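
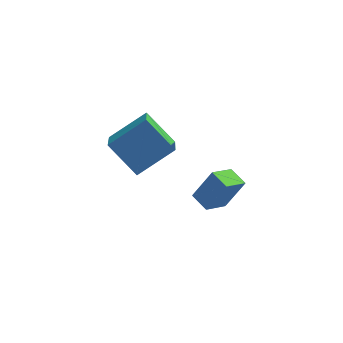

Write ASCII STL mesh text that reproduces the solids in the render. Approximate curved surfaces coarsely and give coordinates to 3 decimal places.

solid 
facet normal -0.486 -0.146 -0.861
outer loop
vertex 0.032 -1.579 -2.324
vertex 0.809 -0.598 -2.929
vertex 0.73 -2.3 -2.596
endloop
endfacet
facet normal -0.559 -0.706 0.435
outer loop
vertex 1.591 -2.042 -1.071
vertex 0.032 -1.579 -2.324
vertex 0.73 -2.3 -2.596
endloop
endfacet
facet normal -0.487 -0.146 -0.861
outer loop
vertex 0.73 -2.3 -2.596
vertex 0.809 -0.598 -2.929
vertex 1.507 -1.32 -3.201
endloop
endfacet
facet normal 0.671 -0.694 -0.262
outer loop
vertex 1.507 -1.32 -3.201
vertex 1.591 -2.042 -1.071
vertex 0.73 -2.3 -2.596
endloop
endfacet
facet normal -0.671 0.693 0.262
outer loop
vertex 0.032 -1.579 -2.324
vertex 1.67 -0.34 -1.404
vertex 0.809 -0.598 -2.929
endloop
endfacet
facet normal -0.560 -0.705 0.436
outer loop
vertex 0.893 -1.32 -0.799
vertex 0.032 -1.579 -2.324
vertex 1.591 -2.042 -1.071
endloop
endfacet
facet normal -0.671 0.694 0.261
outer loop
vertex 0.893 -1.32 -0.799
vertex 1.67 -0.34 -1.404
vertex 0.032 -1.579 -2.324
endloop
endfacet
facet normal 0.560 0.705 -0.435
outer loop
vertex 0.809 -0.598 -2.929
vertex 1.67 -0.34 -1.404
vertex 1.507 -1.32 -3.201
endloop
endfacet
facet normal 0.672 -0.693 -0.261
outer loop
vertex 2.368 -1.061 -1.676
vertex 1.591 -2.042 -1.071
vertex 1.507 -1.32 -3.201
endloop
endfacet
facet normal 0.559 0.706 -0.435
outer loop
vertex 1.507 -1.32 -3.201
vertex 1.67 -0.34 -1.404
vertex 2.368 -1.061 -1.676
endloop
endfacet
facet normal 0.487 0.146 0.861
outer loop
vertex 2.368 -1.061 -1.676
vertex 0.893 -1.32 -0.799
vertex 1.591 -2.042 -1.071
endloop
endfacet
facet normal 0.487 0.146 0.861
outer loop
vertex 1.67 -0.34 -1.404
vertex 0.893 -1.32 -0.799
vertex 2.368 -1.061 -1.676
endloop
endfacet
facet normal -0.742 -0.405 -0.534
outer loop
vertex -2.056 -4.474 1.666
vertex -3.375 -3.823 3.006
vertex -2.257 -2.723 0.618
endloop
endfacet
facet normal 0.663 -0.327 -0.674
outer loop
vertex -0.705 -1.877 1.734
vertex -2.056 -4.474 1.666
vertex -2.257 -2.723 0.618
endloop
endfacet
facet normal -0.742 -0.404 -0.534
outer loop
vertex -2.257 -2.723 0.618
vertex -3.375 -3.823 3.006
vertex -3.576 -2.072 1.959
endloop
endfacet
facet normal -0.098 0.854 -0.511
outer loop
vertex -3.576 -2.072 1.959
vertex -0.705 -1.877 1.734
vertex -2.257 -2.723 0.618
endloop
endfacet
facet normal 0.098 -0.854 0.511
outer loop
vertex -2.056 -4.474 1.666
vertex -1.823 -2.977 4.122
vertex -3.375 -3.823 3.006
endloop
endfacet
facet normal 0.662 -0.327 -0.674
outer loop
vertex -0.504 -3.628 2.781
vertex -2.056 -4.474 1.666
vertex -0.705 -1.877 1.734
endloop
endfacet
facet normal 0.098 -0.854 0.511
outer loop
vertex -0.504 -3.628 2.781
vertex -1.823 -2.977 4.122
vertex -2.056 -4.474 1.666
endloop
endfacet
facet normal -0.663 0.327 0.674
outer loop
vertex -3.375 -3.823 3.006
vertex -1.823 -2.977 4.122
vertex -3.576 -2.072 1.959
endloop
endfacet
facet normal -0.098 0.854 -0.511
outer loop
vertex -2.024 -1.226 3.074
vertex -0.705 -1.877 1.734
vertex -3.576 -2.072 1.959
endloop
endfacet
facet normal -0.662 0.327 0.674
outer loop
vertex -3.576 -2.072 1.959
vertex -1.823 -2.977 4.122
vertex -2.024 -1.226 3.074
endloop
endfacet
facet normal 0.742 0.405 0.534
outer loop
vertex -2.024 -1.226 3.074
vertex -0.504 -3.628 2.781
vertex -0.705 -1.877 1.734
endloop
endfacet
facet normal 0.742 0.405 0.534
outer loop
vertex -1.823 -2.977 4.122
vertex -0.504 -3.628 2.781
vertex -2.024 -1.226 3.074
endloop
endfacet

endsolid


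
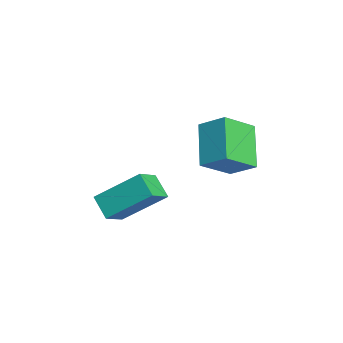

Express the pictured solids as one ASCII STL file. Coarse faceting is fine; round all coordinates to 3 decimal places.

solid 
facet normal -0.707 0.524 -0.474
outer loop
vertex -2.059 -2.442 -2.739
vertex -1.708 -0.772 -1.415
vertex -1.281 -2.039 -3.454
endloop
endfacet
facet normal -0.162 -0.773 -0.613
outer loop
vertex -0.432 -2.668 -2.885
vertex -2.059 -2.442 -2.739
vertex -1.281 -2.039 -3.454
endloop
endfacet
facet normal -0.707 0.524 -0.474
outer loop
vertex -1.281 -2.039 -3.454
vertex -1.708 -0.772 -1.415
vertex -0.93 -0.369 -2.13
endloop
endfacet
facet normal 0.688 0.357 -0.632
outer loop
vertex -0.93 -0.369 -2.13
vertex -0.432 -2.668 -2.885
vertex -1.281 -2.039 -3.454
endloop
endfacet
facet normal -0.688 -0.357 0.632
outer loop
vertex -2.059 -2.442 -2.739
vertex -0.859 -1.401 -0.846
vertex -1.708 -0.772 -1.415
endloop
endfacet
facet normal -0.162 -0.773 -0.613
outer loop
vertex -1.21 -3.071 -2.17
vertex -2.059 -2.442 -2.739
vertex -0.432 -2.668 -2.885
endloop
endfacet
facet normal -0.688 -0.357 0.632
outer loop
vertex -1.21 -3.071 -2.17
vertex -0.859 -1.401 -0.846
vertex -2.059 -2.442 -2.739
endloop
endfacet
facet normal 0.162 0.773 0.613
outer loop
vertex -1.708 -0.772 -1.415
vertex -0.859 -1.401 -0.846
vertex -0.93 -0.369 -2.13
endloop
endfacet
facet normal 0.688 0.357 -0.632
outer loop
vertex -0.081 -0.998 -1.561
vertex -0.432 -2.668 -2.885
vertex -0.93 -0.369 -2.13
endloop
endfacet
facet normal 0.162 0.773 0.613
outer loop
vertex -0.93 -0.369 -2.13
vertex -0.859 -1.401 -0.846
vertex -0.081 -0.998 -1.561
endloop
endfacet
facet normal 0.707 -0.524 0.474
outer loop
vertex -0.081 -0.998 -1.561
vertex -1.21 -3.071 -2.17
vertex -0.432 -2.668 -2.885
endloop
endfacet
facet normal 0.707 -0.524 0.474
outer loop
vertex -0.859 -1.401 -0.846
vertex -1.21 -3.071 -2.17
vertex -0.081 -0.998 -1.561
endloop
endfacet
facet normal -0.743 0.049 0.668
outer loop
vertex -3.65 1.004 0.191
vertex -2.967 1.91 0.884
vertex -4.371 2.231 -0.702
endloop
endfacet
facet normal -0.513 -0.681 -0.522
outer loop
vertex -2.833 2.13 -2.084
vertex -3.65 1.004 0.191
vertex -4.371 2.231 -0.702
endloop
endfacet
facet normal -0.743 0.049 0.668
outer loop
vertex -4.371 2.231 -0.702
vertex -2.967 1.91 0.884
vertex -3.688 3.137 -0.009
endloop
endfacet
facet normal -0.429 0.730 -0.531
outer loop
vertex -3.688 3.137 -0.009
vertex -2.833 2.13 -2.084
vertex -4.371 2.231 -0.702
endloop
endfacet
facet normal 0.429 -0.730 0.531
outer loop
vertex -3.65 1.004 0.191
vertex -1.429 1.809 -0.498
vertex -2.967 1.91 0.884
endloop
endfacet
facet normal -0.513 -0.681 -0.522
outer loop
vertex -2.112 0.903 -1.191
vertex -3.65 1.004 0.191
vertex -2.833 2.13 -2.084
endloop
endfacet
facet normal 0.429 -0.730 0.531
outer loop
vertex -2.112 0.903 -1.191
vertex -1.429 1.809 -0.498
vertex -3.65 1.004 0.191
endloop
endfacet
facet normal 0.513 0.681 0.522
outer loop
vertex -2.967 1.91 0.884
vertex -1.429 1.809 -0.498
vertex -3.688 3.137 -0.009
endloop
endfacet
facet normal -0.429 0.730 -0.531
outer loop
vertex -2.15 3.036 -1.391
vertex -2.833 2.13 -2.084
vertex -3.688 3.137 -0.009
endloop
endfacet
facet normal 0.513 0.681 0.522
outer loop
vertex -3.688 3.137 -0.009
vertex -1.429 1.809 -0.498
vertex -2.15 3.036 -1.391
endloop
endfacet
facet normal 0.743 -0.049 -0.668
outer loop
vertex -2.15 3.036 -1.391
vertex -2.112 0.903 -1.191
vertex -2.833 2.13 -2.084
endloop
endfacet
facet normal 0.743 -0.049 -0.668
outer loop
vertex -1.429 1.809 -0.498
vertex -2.112 0.903 -1.191
vertex -2.15 3.036 -1.391
endloop
endfacet

endsolid


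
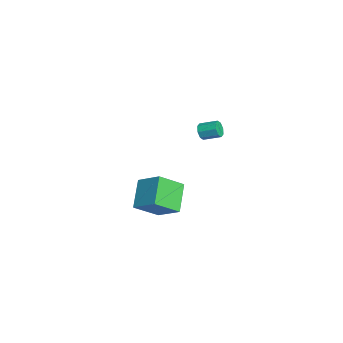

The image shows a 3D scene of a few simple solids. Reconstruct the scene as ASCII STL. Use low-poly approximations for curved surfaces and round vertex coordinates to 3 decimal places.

solid 
facet normal -0.342 -0.875 -0.342
outer loop
vertex 1.284 -1.453 2.91
vertex 0.974 -1.517 3.384
vertex 0.884 -1.282 2.872
endloop
endfacet
facet normal 0.210 0.283 -0.936
outer loop
vertex 1.284 -1.453 2.91
vertex 0.884 -1.282 2.872
vertex 1.656 -0.499 3.282
endloop
endfacet
facet normal 0.209 0.284 -0.936
outer loop
vertex 1.656 -0.499 3.282
vertex 0.884 -1.282 2.872
vertex 1.257 -0.328 3.245
endloop
endfacet
facet normal 0.343 0.875 0.342
outer loop
vertex 1.656 -0.499 3.282
vertex 1.257 -0.328 3.245
vertex 1.346 -0.563 3.756
endloop
endfacet
facet normal -0.341 -0.876 -0.342
outer loop
vertex 0.884 -1.282 2.872
vertex 0.974 -1.517 3.384
vertex 0.537 -1.249 3.134
endloop
endfacet
facet normal -0.500 0.478 -0.722
outer loop
vertex 0.884 -1.282 2.872
vertex 0.537 -1.249 3.134
vertex 1.257 -0.328 3.245
endloop
endfacet
facet normal -0.500 0.478 -0.722
outer loop
vertex 1.257 -0.328 3.245
vertex 0.537 -1.249 3.134
vertex 0.91 -0.295 3.507
endloop
endfacet
facet normal 0.342 0.875 0.343
outer loop
vertex 1.257 -0.328 3.245
vertex 0.91 -0.295 3.507
vertex 1.346 -0.563 3.756
endloop
endfacet
facet normal -0.341 -0.875 -0.343
outer loop
vertex 0.537 -1.249 3.134
vertex 0.974 -1.517 3.384
vertex 0.445 -1.373 3.542
endloop
endfacet
facet normal -0.916 0.392 -0.087
outer loop
vertex 0.537 -1.249 3.134
vertex 0.445 -1.373 3.542
vertex 0.91 -0.295 3.507
endloop
endfacet
facet normal -0.916 0.392 -0.087
outer loop
vertex 0.91 -0.295 3.507
vertex 0.445 -1.373 3.542
vertex 0.818 -0.419 3.915
endloop
endfacet
facet normal 0.342 0.875 0.343
outer loop
vertex 0.91 -0.295 3.507
vertex 0.818 -0.419 3.915
vertex 1.346 -0.563 3.756
endloop
endfacet
facet normal -0.340 -0.876 -0.341
outer loop
vertex 0.445 -1.373 3.542
vertex 0.974 -1.517 3.384
vertex 0.664 -1.581 3.858
endloop
endfacet
facet normal -0.795 0.076 0.601
outer loop
vertex 0.445 -1.373 3.542
vertex 0.664 -1.581 3.858
vertex 0.818 -0.419 3.915
endloop
endfacet
facet normal -0.796 0.076 0.601
outer loop
vertex 0.818 -0.419 3.915
vertex 0.664 -1.581 3.858
vertex 1.036 -0.627 4.23
endloop
endfacet
facet normal 0.342 0.876 0.342
outer loop
vertex 0.818 -0.419 3.915
vertex 1.036 -0.627 4.23
vertex 1.346 -0.563 3.756
endloop
endfacet
facet normal -0.343 -0.875 -0.342
outer loop
vertex 0.664 -1.581 3.858
vertex 0.974 -1.517 3.384
vertex 1.063 -1.752 3.895
endloop
endfacet
facet normal -0.208 -0.284 0.936
outer loop
vertex 0.664 -1.581 3.858
vertex 1.063 -1.752 3.895
vertex 1.036 -0.627 4.23
endloop
endfacet
facet normal -0.210 -0.284 0.936
outer loop
vertex 1.036 -0.627 4.23
vertex 1.063 -1.752 3.895
vertex 1.436 -0.798 4.268
endloop
endfacet
facet normal 0.342 0.875 0.342
outer loop
vertex 1.036 -0.627 4.23
vertex 1.436 -0.798 4.268
vertex 1.346 -0.563 3.756
endloop
endfacet
facet normal -0.342 -0.875 -0.343
outer loop
vertex 1.063 -1.752 3.895
vertex 0.974 -1.517 3.384
vertex 1.41 -1.785 3.633
endloop
endfacet
facet normal 0.500 -0.478 0.722
outer loop
vertex 1.063 -1.752 3.895
vertex 1.41 -1.785 3.633
vertex 1.436 -0.798 4.268
endloop
endfacet
facet normal 0.500 -0.478 0.722
outer loop
vertex 1.436 -0.798 4.268
vertex 1.41 -1.785 3.633
vertex 1.783 -0.831 4.006
endloop
endfacet
facet normal 0.341 0.876 0.342
outer loop
vertex 1.436 -0.798 4.268
vertex 1.783 -0.831 4.006
vertex 1.346 -0.563 3.756
endloop
endfacet
facet normal -0.342 -0.875 -0.343
outer loop
vertex 1.41 -1.785 3.633
vertex 0.974 -1.517 3.384
vertex 1.502 -1.661 3.225
endloop
endfacet
facet normal 0.916 -0.392 0.087
outer loop
vertex 1.41 -1.785 3.633
vertex 1.502 -1.661 3.225
vertex 1.783 -0.831 4.006
endloop
endfacet
facet normal 0.916 -0.392 0.087
outer loop
vertex 1.783 -0.831 4.006
vertex 1.502 -1.661 3.225
vertex 1.875 -0.707 3.598
endloop
endfacet
facet normal 0.341 0.875 0.343
outer loop
vertex 1.783 -0.831 4.006
vertex 1.875 -0.707 3.598
vertex 1.346 -0.563 3.756
endloop
endfacet
facet normal -0.342 -0.876 -0.342
outer loop
vertex 1.502 -1.661 3.225
vertex 0.974 -1.517 3.384
vertex 1.284 -1.453 2.91
endloop
endfacet
facet normal 0.796 -0.076 -0.601
outer loop
vertex 1.502 -1.661 3.225
vertex 1.284 -1.453 2.91
vertex 1.875 -0.707 3.598
endloop
endfacet
facet normal 0.796 -0.076 -0.601
outer loop
vertex 1.875 -0.707 3.598
vertex 1.284 -1.453 2.91
vertex 1.656 -0.499 3.282
endloop
endfacet
facet normal 0.340 0.876 0.341
outer loop
vertex 1.875 -0.707 3.598
vertex 1.656 -0.499 3.282
vertex 1.346 -0.563 3.756
endloop
endfacet
facet normal -0.617 -0.599 -0.510
outer loop
vertex -1.427 -5.115 -4.131
vertex -2.962 -4.663 -2.803
vertex -1.96 -3.604 -5.261
endloop
endfacet
facet normal 0.738 -0.217 -0.639
outer loop
vertex -0.818 -2.497 -4.317
vertex -1.427 -5.115 -4.131
vertex -1.96 -3.604 -5.261
endloop
endfacet
facet normal -0.617 -0.599 -0.510
outer loop
vertex -1.96 -3.604 -5.261
vertex -2.962 -4.663 -2.803
vertex -3.495 -3.153 -3.932
endloop
endfacet
facet normal -0.272 0.771 -0.576
outer loop
vertex -3.495 -3.153 -3.932
vertex -0.818 -2.497 -4.317
vertex -1.96 -3.604 -5.261
endloop
endfacet
facet normal 0.271 -0.771 0.576
outer loop
vertex -1.427 -5.115 -4.131
vertex -1.82 -3.556 -1.859
vertex -2.962 -4.663 -2.803
endloop
endfacet
facet normal 0.738 -0.217 -0.639
outer loop
vertex -0.285 -4.007 -3.188
vertex -1.427 -5.115 -4.131
vertex -0.818 -2.497 -4.317
endloop
endfacet
facet normal 0.272 -0.771 0.576
outer loop
vertex -0.285 -4.007 -3.188
vertex -1.82 -3.556 -1.859
vertex -1.427 -5.115 -4.131
endloop
endfacet
facet normal -0.738 0.217 0.639
outer loop
vertex -2.962 -4.663 -2.803
vertex -1.82 -3.556 -1.859
vertex -3.495 -3.153 -3.932
endloop
endfacet
facet normal -0.272 0.771 -0.576
outer loop
vertex -2.353 -2.045 -2.989
vertex -0.818 -2.497 -4.317
vertex -3.495 -3.153 -3.932
endloop
endfacet
facet normal -0.738 0.217 0.639
outer loop
vertex -3.495 -3.153 -3.932
vertex -1.82 -3.556 -1.859
vertex -2.353 -2.045 -2.989
endloop
endfacet
facet normal 0.617 0.599 0.510
outer loop
vertex -2.353 -2.045 -2.989
vertex -0.285 -4.007 -3.188
vertex -0.818 -2.497 -4.317
endloop
endfacet
facet normal 0.617 0.599 0.510
outer loop
vertex -1.82 -3.556 -1.859
vertex -0.285 -4.007 -3.188
vertex -2.353 -2.045 -2.989
endloop
endfacet

endsolid


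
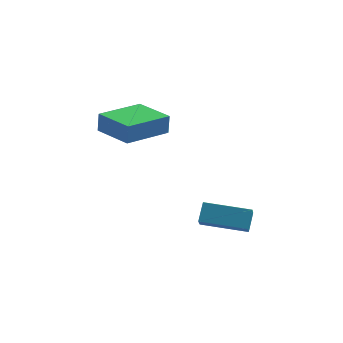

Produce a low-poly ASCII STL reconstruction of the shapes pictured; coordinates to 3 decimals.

solid 
facet normal -0.622 -0.777 0.102
outer loop
vertex -2.661 0.369 2.967
vertex -4.069 1.488 2.906
vertex -2.694 0.278 2.073
endloop
endfacet
facet normal 0.783 -0.621 0.034
outer loop
vertex -1.371 1.932 1.854
vertex -2.661 0.369 2.967
vertex -2.694 0.278 2.073
endloop
endfacet
facet normal -0.621 -0.777 0.103
outer loop
vertex -2.694 0.278 2.073
vertex -4.069 1.488 2.906
vertex -4.103 1.397 2.012
endloop
endfacet
facet normal -0.038 -0.102 -0.994
outer loop
vertex -4.103 1.397 2.012
vertex -1.371 1.932 1.854
vertex -2.694 0.278 2.073
endloop
endfacet
facet normal 0.038 0.102 0.994
outer loop
vertex -2.661 0.369 2.967
vertex -2.746 3.142 2.687
vertex -4.069 1.488 2.906
endloop
endfacet
facet normal 0.782 -0.622 0.034
outer loop
vertex -1.337 2.023 2.748
vertex -2.661 0.369 2.967
vertex -1.371 1.932 1.854
endloop
endfacet
facet normal 0.038 0.102 0.994
outer loop
vertex -1.337 2.023 2.748
vertex -2.746 3.142 2.687
vertex -2.661 0.369 2.967
endloop
endfacet
facet normal -0.783 0.622 -0.034
outer loop
vertex -4.069 1.488 2.906
vertex -2.746 3.142 2.687
vertex -4.103 1.397 2.012
endloop
endfacet
facet normal -0.038 -0.102 -0.994
outer loop
vertex -2.779 3.051 1.793
vertex -1.371 1.932 1.854
vertex -4.103 1.397 2.012
endloop
endfacet
facet normal -0.782 0.622 -0.034
outer loop
vertex -4.103 1.397 2.012
vertex -2.746 3.142 2.687
vertex -2.779 3.051 1.793
endloop
endfacet
facet normal 0.622 0.777 -0.103
outer loop
vertex -2.779 3.051 1.793
vertex -1.337 2.023 2.748
vertex -1.371 1.932 1.854
endloop
endfacet
facet normal 0.621 0.777 -0.102
outer loop
vertex -2.746 3.142 2.687
vertex -1.337 2.023 2.748
vertex -2.779 3.051 1.793
endloop
endfacet
facet normal -0.994 0.006 0.106
outer loop
vertex 0.466 -1.868 -0.651
vertex 0.543 -1.248 0.037
vertex 0.398 -1.101 -1.335
endloop
endfacet
facet normal -0.083 -0.667 -0.740
outer loop
vertex 2.297 -1.112 -1.537
vertex 0.466 -1.868 -0.651
vertex 0.398 -1.101 -1.335
endloop
endfacet
facet normal -0.994 0.006 0.106
outer loop
vertex 0.398 -1.101 -1.335
vertex 0.543 -1.248 0.037
vertex 0.475 -0.48 -0.646
endloop
endfacet
facet normal -0.066 0.745 -0.664
outer loop
vertex 0.475 -0.48 -0.646
vertex 2.297 -1.112 -1.537
vertex 0.398 -1.101 -1.335
endloop
endfacet
facet normal 0.066 -0.745 0.664
outer loop
vertex 0.466 -1.868 -0.651
vertex 2.442 -1.259 -0.165
vertex 0.543 -1.248 0.037
endloop
endfacet
facet normal -0.083 -0.666 -0.741
outer loop
vertex 2.365 -1.88 -0.854
vertex 0.466 -1.868 -0.651
vertex 2.297 -1.112 -1.537
endloop
endfacet
facet normal 0.066 -0.745 0.664
outer loop
vertex 2.365 -1.88 -0.854
vertex 2.442 -1.259 -0.165
vertex 0.466 -1.868 -0.651
endloop
endfacet
facet normal 0.083 0.666 0.741
outer loop
vertex 0.543 -1.248 0.037
vertex 2.442 -1.259 -0.165
vertex 0.475 -0.48 -0.646
endloop
endfacet
facet normal -0.066 0.745 -0.664
outer loop
vertex 2.374 -0.492 -0.849
vertex 2.297 -1.112 -1.537
vertex 0.475 -0.48 -0.646
endloop
endfacet
facet normal 0.083 0.667 0.740
outer loop
vertex 0.475 -0.48 -0.646
vertex 2.442 -1.259 -0.165
vertex 2.374 -0.492 -0.849
endloop
endfacet
facet normal 0.994 -0.006 -0.106
outer loop
vertex 2.374 -0.492 -0.849
vertex 2.365 -1.88 -0.854
vertex 2.297 -1.112 -1.537
endloop
endfacet
facet normal 0.994 -0.006 -0.106
outer loop
vertex 2.442 -1.259 -0.165
vertex 2.365 -1.88 -0.854
vertex 2.374 -0.492 -0.849
endloop
endfacet

endsolid


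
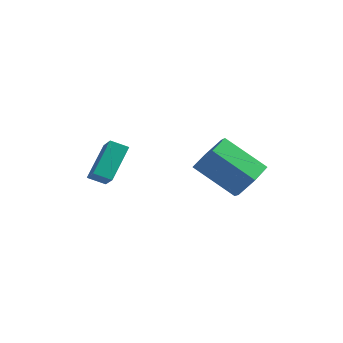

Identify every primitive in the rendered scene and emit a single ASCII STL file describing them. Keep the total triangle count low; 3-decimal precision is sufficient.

solid 
facet normal 0.814 0.083 -0.575
outer loop
vertex 5.357 2.812 3.985
vertex 4.817 2.481 3.173
vertex 4.863 3.488 3.384
endloop
endfacet
facet normal 0.329 0.750 0.574
outer loop
vertex 5.357 2.812 3.985
vertex 4.863 3.488 3.384
vertex 3.584 2.63 5.239
endloop
endfacet
facet normal 0.329 0.750 0.574
outer loop
vertex 3.584 2.63 5.239
vertex 4.863 3.488 3.384
vertex 3.09 3.306 4.639
endloop
endfacet
facet normal -0.813 -0.083 0.576
outer loop
vertex 3.584 2.63 5.239
vertex 3.09 3.306 4.639
vertex 3.043 2.299 4.427
endloop
endfacet
facet normal 0.814 0.083 -0.575
outer loop
vertex 4.863 3.488 3.384
vertex 4.817 2.481 3.173
vertex 4.323 3.157 2.572
endloop
endfacet
facet normal -0.251 0.943 -0.218
outer loop
vertex 4.863 3.488 3.384
vertex 4.323 3.157 2.572
vertex 3.09 3.306 4.639
endloop
endfacet
facet normal -0.251 0.943 -0.218
outer loop
vertex 3.09 3.306 4.639
vertex 4.323 3.157 2.572
vertex 2.549 2.975 3.827
endloop
endfacet
facet normal -0.813 -0.083 0.576
outer loop
vertex 3.09 3.306 4.639
vertex 2.549 2.975 3.827
vertex 3.043 2.299 4.427
endloop
endfacet
facet normal 0.813 0.083 -0.576
outer loop
vertex 4.323 3.157 2.572
vertex 4.817 2.481 3.173
vertex 4.276 2.15 2.361
endloop
endfacet
facet normal -0.580 0.193 -0.792
outer loop
vertex 4.323 3.157 2.572
vertex 4.276 2.15 2.361
vertex 2.549 2.975 3.827
endloop
endfacet
facet normal -0.580 0.193 -0.792
outer loop
vertex 2.549 2.975 3.827
vertex 4.276 2.15 2.361
vertex 2.503 1.968 3.615
endloop
endfacet
facet normal -0.814 -0.084 0.575
outer loop
vertex 2.549 2.975 3.827
vertex 2.503 1.968 3.615
vertex 3.043 2.299 4.427
endloop
endfacet
facet normal 0.813 0.083 -0.576
outer loop
vertex 4.276 2.15 2.361
vertex 4.817 2.481 3.173
vertex 4.77 1.474 2.961
endloop
endfacet
facet normal -0.329 -0.750 -0.574
outer loop
vertex 4.276 2.15 2.361
vertex 4.77 1.474 2.961
vertex 2.503 1.968 3.615
endloop
endfacet
facet normal -0.329 -0.750 -0.574
outer loop
vertex 2.503 1.968 3.615
vertex 4.77 1.474 2.961
vertex 2.997 1.292 4.216
endloop
endfacet
facet normal -0.814 -0.083 0.575
outer loop
vertex 2.503 1.968 3.615
vertex 2.997 1.292 4.216
vertex 3.043 2.299 4.427
endloop
endfacet
facet normal 0.813 0.083 -0.576
outer loop
vertex 4.77 1.474 2.961
vertex 4.817 2.481 3.173
vertex 5.311 1.805 3.773
endloop
endfacet
facet normal 0.251 -0.943 0.217
outer loop
vertex 4.77 1.474 2.961
vertex 5.311 1.805 3.773
vertex 2.997 1.292 4.216
endloop
endfacet
facet normal 0.251 -0.943 0.218
outer loop
vertex 2.997 1.292 4.216
vertex 5.311 1.805 3.773
vertex 3.537 1.623 5.028
endloop
endfacet
facet normal -0.814 -0.083 0.575
outer loop
vertex 2.997 1.292 4.216
vertex 3.537 1.623 5.028
vertex 3.043 2.299 4.427
endloop
endfacet
facet normal 0.814 0.084 -0.575
outer loop
vertex 5.311 1.805 3.773
vertex 4.817 2.481 3.173
vertex 5.357 2.812 3.985
endloop
endfacet
facet normal 0.580 -0.193 0.792
outer loop
vertex 5.311 1.805 3.773
vertex 5.357 2.812 3.985
vertex 3.537 1.623 5.028
endloop
endfacet
facet normal 0.580 -0.193 0.792
outer loop
vertex 3.537 1.623 5.028
vertex 5.357 2.812 3.985
vertex 3.584 2.63 5.239
endloop
endfacet
facet normal -0.813 -0.083 0.576
outer loop
vertex 3.537 1.623 5.028
vertex 3.584 2.63 5.239
vertex 3.043 2.299 4.427
endloop
endfacet
facet normal -0.542 0.543 -0.642
outer loop
vertex -1.237 1.437 4.095
vertex -0.548 1.725 3.757
vertex -1.234 0.079 2.943
endloop
endfacet
facet normal -0.841 -0.351 0.412
outer loop
vertex -0.492 -0.665 3.823
vertex -1.237 1.437 4.095
vertex -1.234 0.079 2.943
endloop
endfacet
facet normal -0.541 0.543 -0.643
outer loop
vertex -1.234 0.079 2.943
vertex -0.548 1.725 3.757
vertex -0.544 0.367 2.606
endloop
endfacet
facet normal 0.002 -0.763 -0.647
outer loop
vertex -0.544 0.367 2.606
vertex -0.492 -0.665 3.823
vertex -1.234 0.079 2.943
endloop
endfacet
facet normal -0.002 0.763 0.646
outer loop
vertex -1.237 1.437 4.095
vertex 0.194 0.981 4.637
vertex -0.548 1.725 3.757
endloop
endfacet
facet normal -0.841 -0.351 0.412
outer loop
vertex -0.496 0.693 4.974
vertex -1.237 1.437 4.095
vertex -0.492 -0.665 3.823
endloop
endfacet
facet normal -0.002 0.762 0.647
outer loop
vertex -0.496 0.693 4.974
vertex 0.194 0.981 4.637
vertex -1.237 1.437 4.095
endloop
endfacet
facet normal 0.841 0.351 -0.412
outer loop
vertex -0.548 1.725 3.757
vertex 0.194 0.981 4.637
vertex -0.544 0.367 2.606
endloop
endfacet
facet normal 0.001 -0.763 -0.647
outer loop
vertex 0.197 -0.377 3.485
vertex -0.492 -0.665 3.823
vertex -0.544 0.367 2.606
endloop
endfacet
facet normal 0.841 0.351 -0.412
outer loop
vertex -0.544 0.367 2.606
vertex 0.194 0.981 4.637
vertex 0.197 -0.377 3.485
endloop
endfacet
facet normal 0.542 -0.543 0.642
outer loop
vertex 0.197 -0.377 3.485
vertex -0.496 0.693 4.974
vertex -0.492 -0.665 3.823
endloop
endfacet
facet normal 0.541 -0.544 0.642
outer loop
vertex 0.194 0.981 4.637
vertex -0.496 0.693 4.974
vertex 0.197 -0.377 3.485
endloop
endfacet

endsolid


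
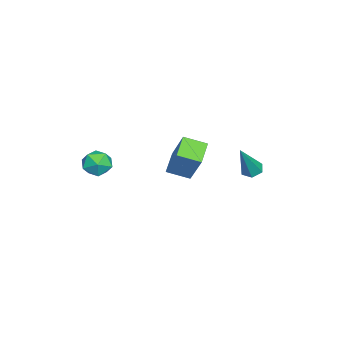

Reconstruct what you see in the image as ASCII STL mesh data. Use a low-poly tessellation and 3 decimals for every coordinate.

solid 
facet normal -0.991 0.024 0.132
outer loop
vertex -0.267 -2.013 3.717
vertex -0.34 -2.756 3.307
vertex -0.227 -2.744 4.151
endloop
endfacet
facet normal -0.654 0.359 0.666
outer loop
vertex -0.267 -2.013 3.717
vertex -0.227 -2.744 4.151
vertex 0.31 -2.109 4.336
endloop
endfacet
facet normal -0.264 0.885 0.383
outer loop
vertex -0.267 -2.013 3.717
vertex 0.31 -2.109 4.336
vertex 0.529 -1.728 3.607
endloop
endfacet
facet normal -0.358 0.876 -0.324
outer loop
vertex -0.267 -2.013 3.717
vertex 0.529 -1.728 3.607
vertex 0.127 -2.128 2.971
endloop
endfacet
facet normal -0.807 0.344 -0.479
outer loop
vertex -0.267 -2.013 3.717
vertex 0.127 -2.128 2.971
vertex -0.34 -2.756 3.307
endloop
endfacet
facet normal -0.209 -0.106 0.972
outer loop
vertex 0.31 -2.109 4.336
vertex -0.227 -2.744 4.151
vertex 0.593 -2.912 4.309
endloop
endfacet
facet normal -0.754 -0.648 0.110
outer loop
vertex -0.227 -2.744 4.151
vertex -0.34 -2.756 3.307
vertex 0.191 -3.312 3.673
endloop
endfacet
facet normal -0.457 -0.131 -0.880
outer loop
vertex -0.34 -2.756 3.307
vertex 0.127 -2.128 2.971
vertex 0.41 -2.931 2.944
endloop
endfacet
facet normal 0.271 0.729 -0.629
outer loop
vertex 0.127 -2.128 2.971
vertex 0.529 -1.728 3.607
vertex 0.947 -2.296 3.129
endloop
endfacet
facet normal 0.424 0.744 0.516
outer loop
vertex 0.529 -1.728 3.607
vertex 0.31 -2.109 4.336
vertex 1.06 -2.284 3.973
endloop
endfacet
facet normal 0.358 -0.876 0.324
outer loop
vertex 0.987 -3.027 3.563
vertex 0.593 -2.912 4.309
vertex 0.191 -3.312 3.673
endloop
endfacet
facet normal 0.264 -0.885 -0.383
outer loop
vertex 0.987 -3.027 3.563
vertex 0.191 -3.312 3.673
vertex 0.41 -2.931 2.944
endloop
endfacet
facet normal 0.654 -0.359 -0.666
outer loop
vertex 0.987 -3.027 3.563
vertex 0.41 -2.931 2.944
vertex 0.947 -2.296 3.129
endloop
endfacet
facet normal 0.991 -0.024 -0.132
outer loop
vertex 0.987 -3.027 3.563
vertex 0.947 -2.296 3.129
vertex 1.06 -2.284 3.973
endloop
endfacet
facet normal 0.807 -0.344 0.479
outer loop
vertex 0.987 -3.027 3.563
vertex 1.06 -2.284 3.973
vertex 0.593 -2.912 4.309
endloop
endfacet
facet normal -0.271 -0.729 0.629
outer loop
vertex 0.191 -3.312 3.673
vertex 0.593 -2.912 4.309
vertex -0.227 -2.744 4.151
endloop
endfacet
facet normal -0.424 -0.744 -0.516
outer loop
vertex 0.41 -2.931 2.944
vertex 0.191 -3.312 3.673
vertex -0.34 -2.756 3.307
endloop
endfacet
facet normal 0.209 0.106 -0.972
outer loop
vertex 0.947 -2.296 3.129
vertex 0.41 -2.931 2.944
vertex 0.127 -2.128 2.971
endloop
endfacet
facet normal 0.754 0.648 -0.110
outer loop
vertex 1.06 -2.284 3.973
vertex 0.947 -2.296 3.129
vertex 0.529 -1.728 3.607
endloop
endfacet
facet normal 0.457 0.131 0.880
outer loop
vertex 0.593 -2.912 4.309
vertex 1.06 -2.284 3.973
vertex 0.31 -2.109 4.336
endloop
endfacet
facet normal -0.406 -0.362 -0.839
outer loop
vertex -4.899 -0.212 1.666
vertex -5.09 0.981 1.243
vertex -3.646 -0.225 1.066
endloop
endfacet
facet normal 0.149 -0.932 0.330
outer loop
vertex -2.79 0.539 2.837
vertex -4.899 -0.212 1.666
vertex -3.646 -0.225 1.066
endloop
endfacet
facet normal -0.405 -0.362 -0.839
outer loop
vertex -3.646 -0.225 1.066
vertex -5.09 0.981 1.243
vertex -3.836 0.968 0.643
endloop
endfacet
facet normal 0.902 -0.009 -0.432
outer loop
vertex -3.836 0.968 0.643
vertex -2.79 0.539 2.837
vertex -3.646 -0.225 1.066
endloop
endfacet
facet normal -0.902 0.009 0.432
outer loop
vertex -4.899 -0.212 1.666
vertex -4.234 1.745 3.014
vertex -5.09 0.981 1.243
endloop
endfacet
facet normal 0.148 -0.932 0.330
outer loop
vertex -4.044 0.552 3.437
vertex -4.899 -0.212 1.666
vertex -2.79 0.539 2.837
endloop
endfacet
facet normal -0.902 0.009 0.431
outer loop
vertex -4.044 0.552 3.437
vertex -4.234 1.745 3.014
vertex -4.899 -0.212 1.666
endloop
endfacet
facet normal -0.148 0.932 -0.330
outer loop
vertex -5.09 0.981 1.243
vertex -4.234 1.745 3.014
vertex -3.836 0.968 0.643
endloop
endfacet
facet normal 0.902 -0.009 -0.432
outer loop
vertex -2.981 1.732 2.414
vertex -2.79 0.539 2.837
vertex -3.836 0.968 0.643
endloop
endfacet
facet normal -0.149 0.932 -0.330
outer loop
vertex -3.836 0.968 0.643
vertex -4.234 1.745 3.014
vertex -2.981 1.732 2.414
endloop
endfacet
facet normal 0.405 0.362 0.839
outer loop
vertex -2.981 1.732 2.414
vertex -4.044 0.552 3.437
vertex -2.79 0.539 2.837
endloop
endfacet
facet normal 0.406 0.362 0.839
outer loop
vertex -4.234 1.745 3.014
vertex -4.044 0.552 3.437
vertex -2.981 1.732 2.414
endloop
endfacet
facet normal -0.476 0.181 -0.860
outer loop
vertex -2.676 4.277 1.883
vertex -3.192 4.165 2.145
vertex -2.976 4.714 2.141
endloop
endfacet
facet normal 0.808 0.587 -0.055
outer loop
vertex -2.676 4.277 1.883
vertex -2.976 4.714 2.141
vertex -2.168 3.775 3.995
endloop
endfacet
facet normal -0.478 0.182 -0.860
outer loop
vertex -2.976 4.714 2.141
vertex -3.192 4.165 2.145
vertex -3.492 4.602 2.404
endloop
endfacet
facet normal 0.030 0.897 0.441
outer loop
vertex -2.976 4.714 2.141
vertex -3.492 4.602 2.404
vertex -2.168 3.775 3.995
endloop
endfacet
facet normal -0.477 0.182 -0.860
outer loop
vertex -3.492 4.602 2.404
vertex -3.192 4.165 2.145
vertex -3.709 4.054 2.408
endloop
endfacet
facet normal -0.667 0.269 0.695
outer loop
vertex -3.492 4.602 2.404
vertex -3.709 4.054 2.408
vertex -2.168 3.775 3.995
endloop
endfacet
facet normal -0.477 0.181 -0.860
outer loop
vertex -3.709 4.054 2.408
vertex -3.192 4.165 2.145
vertex -3.408 3.616 2.149
endloop
endfacet
facet normal -0.587 -0.671 0.452
outer loop
vertex -3.709 4.054 2.408
vertex -3.408 3.616 2.149
vertex -2.168 3.775 3.995
endloop
endfacet
facet normal -0.476 0.181 -0.860
outer loop
vertex -3.408 3.616 2.149
vertex -3.192 4.165 2.145
vertex -2.892 3.728 1.887
endloop
endfacet
facet normal 0.191 -0.981 -0.044
outer loop
vertex -3.408 3.616 2.149
vertex -2.892 3.728 1.887
vertex -2.168 3.775 3.995
endloop
endfacet
facet normal -0.476 0.181 -0.860
outer loop
vertex -2.892 3.728 1.887
vertex -3.192 4.165 2.145
vertex -2.676 4.277 1.883
endloop
endfacet
facet normal 0.888 -0.351 -0.297
outer loop
vertex -2.892 3.728 1.887
vertex -2.676 4.277 1.883
vertex -2.168 3.775 3.995
endloop
endfacet

endsolid


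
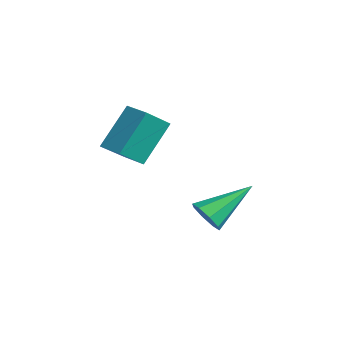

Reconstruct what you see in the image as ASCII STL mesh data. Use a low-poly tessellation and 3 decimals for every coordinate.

solid 
facet normal -0.013 -0.865 -0.501
outer loop
vertex 4.121 2.544 0.358
vertex 3.496 2.759 0.003
vertex 4.231 2.825 -0.13
endloop
endfacet
facet normal 0.938 0.164 0.306
outer loop
vertex 4.121 2.544 0.358
vertex 4.231 2.825 -0.13
vertex 3.524 4.621 1.077
endloop
endfacet
facet normal -0.013 -0.866 -0.500
outer loop
vertex 4.231 2.825 -0.13
vertex 3.496 2.759 0.003
vertex 3.911 3.067 -0.541
endloop
endfacet
facet normal 0.794 0.522 -0.311
outer loop
vertex 4.231 2.825 -0.13
vertex 3.911 3.067 -0.541
vertex 3.524 4.621 1.077
endloop
endfacet
facet normal -0.012 -0.866 -0.500
outer loop
vertex 3.911 3.067 -0.541
vertex 3.496 2.759 0.003
vertex 3.348 3.128 -0.633
endloop
endfacet
facet normal 0.187 0.730 -0.657
outer loop
vertex 3.911 3.067 -0.541
vertex 3.348 3.128 -0.633
vertex 3.524 4.621 1.077
endloop
endfacet
facet normal -0.014 -0.866 -0.499
outer loop
vertex 3.348 3.128 -0.633
vertex 3.496 2.759 0.003
vertex 2.872 2.974 -0.353
endloop
endfacet
facet normal -0.526 0.667 -0.528
outer loop
vertex 3.348 3.128 -0.633
vertex 2.872 2.974 -0.353
vertex 3.524 4.621 1.077
endloop
endfacet
facet normal -0.013 -0.866 -0.500
outer loop
vertex 2.872 2.974 -0.353
vertex 3.496 2.759 0.003
vertex 2.761 2.693 0.136
endloop
endfacet
facet normal -0.930 0.368 0.000
outer loop
vertex 2.872 2.974 -0.353
vertex 2.761 2.693 0.136
vertex 3.524 4.621 1.077
endloop
endfacet
facet normal -0.013 -0.865 -0.501
outer loop
vertex 2.761 2.693 0.136
vertex 3.496 2.759 0.003
vertex 3.081 2.451 0.546
endloop
endfacet
facet normal -0.786 0.009 0.619
outer loop
vertex 2.761 2.693 0.136
vertex 3.081 2.451 0.546
vertex 3.524 4.621 1.077
endloop
endfacet
facet normal -0.012 -0.866 -0.500
outer loop
vertex 3.081 2.451 0.546
vertex 3.496 2.759 0.003
vertex 3.644 2.39 0.638
endloop
endfacet
facet normal -0.179 -0.199 0.963
outer loop
vertex 3.081 2.451 0.546
vertex 3.644 2.39 0.638
vertex 3.524 4.621 1.077
endloop
endfacet
facet normal -0.014 -0.866 -0.500
outer loop
vertex 3.644 2.39 0.638
vertex 3.496 2.759 0.003
vertex 4.121 2.544 0.358
endloop
endfacet
facet normal 0.534 -0.136 0.835
outer loop
vertex 3.644 2.39 0.638
vertex 4.121 2.544 0.358
vertex 3.524 4.621 1.077
endloop
endfacet
facet normal -0.977 -0.210 -0.045
outer loop
vertex -1.195 1.031 1.82
vertex -1.549 2.334 3.442
vertex -1.386 2.116 0.908
endloop
endfacet
facet normal 0.168 -0.617 -0.769
outer loop
vertex -0.311 2.346 0.958
vertex -1.195 1.031 1.82
vertex -1.386 2.116 0.908
endloop
endfacet
facet normal -0.977 -0.209 -0.045
outer loop
vertex -1.386 2.116 0.908
vertex -1.549 2.334 3.442
vertex -1.739 3.418 2.53
endloop
endfacet
facet normal -0.133 0.759 -0.638
outer loop
vertex -1.739 3.418 2.53
vertex -0.311 2.346 0.958
vertex -1.386 2.116 0.908
endloop
endfacet
facet normal 0.133 -0.758 0.638
outer loop
vertex -1.195 1.031 1.82
vertex -0.474 2.564 3.492
vertex -1.549 2.334 3.442
endloop
endfacet
facet normal 0.169 -0.617 -0.769
outer loop
vertex -0.121 1.262 1.87
vertex -1.195 1.031 1.82
vertex -0.311 2.346 0.958
endloop
endfacet
facet normal 0.133 -0.758 0.638
outer loop
vertex -0.121 1.262 1.87
vertex -0.474 2.564 3.492
vertex -1.195 1.031 1.82
endloop
endfacet
facet normal -0.168 0.617 0.769
outer loop
vertex -1.549 2.334 3.442
vertex -0.474 2.564 3.492
vertex -1.739 3.418 2.53
endloop
endfacet
facet normal -0.133 0.758 -0.638
outer loop
vertex -0.665 3.649 2.58
vertex -0.311 2.346 0.958
vertex -1.739 3.418 2.53
endloop
endfacet
facet normal -0.168 0.617 0.769
outer loop
vertex -1.739 3.418 2.53
vertex -0.474 2.564 3.492
vertex -0.665 3.649 2.58
endloop
endfacet
facet normal 0.977 0.209 0.045
outer loop
vertex -0.665 3.649 2.58
vertex -0.121 1.262 1.87
vertex -0.311 2.346 0.958
endloop
endfacet
facet normal 0.977 0.209 0.045
outer loop
vertex -0.474 2.564 3.492
vertex -0.121 1.262 1.87
vertex -0.665 3.649 2.58
endloop
endfacet

endsolid


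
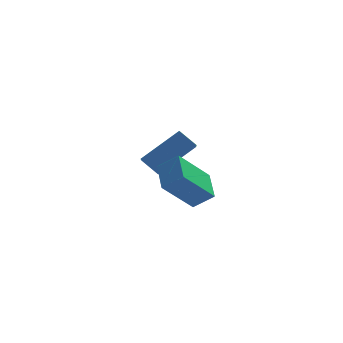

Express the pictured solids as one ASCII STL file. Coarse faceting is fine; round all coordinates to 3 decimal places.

solid 
facet normal -0.740 -0.270 -0.616
outer loop
vertex -3.257 2.607 -0.645
vertex -3.962 2.963 0.046
vertex -3.205 4.103 -1.362
endloop
endfacet
facet normal 0.672 -0.339 -0.658
outer loop
vertex -1.578 4.697 -0.006
vertex -3.257 2.607 -0.645
vertex -3.205 4.103 -1.362
endloop
endfacet
facet normal -0.740 -0.270 -0.616
outer loop
vertex -3.205 4.103 -1.362
vertex -3.962 2.963 0.046
vertex -3.911 4.459 -0.671
endloop
endfacet
facet normal 0.031 0.901 -0.432
outer loop
vertex -3.911 4.459 -0.671
vertex -1.578 4.697 -0.006
vertex -3.205 4.103 -1.362
endloop
endfacet
facet normal -0.031 -0.901 0.432
outer loop
vertex -3.257 2.607 -0.645
vertex -2.335 3.557 1.402
vertex -3.962 2.963 0.046
endloop
endfacet
facet normal 0.672 -0.339 -0.659
outer loop
vertex -1.629 3.201 0.711
vertex -3.257 2.607 -0.645
vertex -1.578 4.697 -0.006
endloop
endfacet
facet normal -0.031 -0.901 0.432
outer loop
vertex -1.629 3.201 0.711
vertex -2.335 3.557 1.402
vertex -3.257 2.607 -0.645
endloop
endfacet
facet normal -0.672 0.338 0.658
outer loop
vertex -3.962 2.963 0.046
vertex -2.335 3.557 1.402
vertex -3.911 4.459 -0.671
endloop
endfacet
facet normal 0.031 0.901 -0.432
outer loop
vertex -2.283 5.053 0.685
vertex -1.578 4.697 -0.006
vertex -3.911 4.459 -0.671
endloop
endfacet
facet normal -0.672 0.339 0.658
outer loop
vertex -3.911 4.459 -0.671
vertex -2.335 3.557 1.402
vertex -2.283 5.053 0.685
endloop
endfacet
facet normal 0.740 0.270 0.616
outer loop
vertex -2.283 5.053 0.685
vertex -1.629 3.201 0.711
vertex -1.578 4.697 -0.006
endloop
endfacet
facet normal 0.740 0.270 0.617
outer loop
vertex -2.335 3.557 1.402
vertex -1.629 3.201 0.711
vertex -2.283 5.053 0.685
endloop
endfacet
facet normal -0.774 0.169 -0.610
outer loop
vertex -3.213 -1.61 0.411
vertex -3.35 -0.214 0.971
vertex -1.954 -0.922 -0.996
endloop
endfacet
facet normal 0.091 -0.924 -0.371
outer loop
vertex -1.11 -1.106 -0.331
vertex -3.213 -1.61 0.411
vertex -1.954 -0.922 -0.996
endloop
endfacet
facet normal -0.774 0.169 -0.610
outer loop
vertex -1.954 -0.922 -0.996
vertex -3.35 -0.214 0.971
vertex -2.091 0.474 -0.436
endloop
endfacet
facet normal 0.626 0.342 -0.700
outer loop
vertex -2.091 0.474 -0.436
vertex -1.11 -1.106 -0.331
vertex -1.954 -0.922 -0.996
endloop
endfacet
facet normal -0.626 -0.342 0.700
outer loop
vertex -3.213 -1.61 0.411
vertex -2.506 -0.398 1.636
vertex -3.35 -0.214 0.971
endloop
endfacet
facet normal 0.091 -0.924 -0.371
outer loop
vertex -2.369 -1.794 1.076
vertex -3.213 -1.61 0.411
vertex -1.11 -1.106 -0.331
endloop
endfacet
facet normal -0.626 -0.342 0.700
outer loop
vertex -2.369 -1.794 1.076
vertex -2.506 -0.398 1.636
vertex -3.213 -1.61 0.411
endloop
endfacet
facet normal -0.091 0.924 0.371
outer loop
vertex -3.35 -0.214 0.971
vertex -2.506 -0.398 1.636
vertex -2.091 0.474 -0.436
endloop
endfacet
facet normal 0.626 0.342 -0.700
outer loop
vertex -1.247 0.29 0.229
vertex -1.11 -1.106 -0.331
vertex -2.091 0.474 -0.436
endloop
endfacet
facet normal -0.091 0.924 0.371
outer loop
vertex -2.091 0.474 -0.436
vertex -2.506 -0.398 1.636
vertex -1.247 0.29 0.229
endloop
endfacet
facet normal 0.774 -0.169 0.610
outer loop
vertex -1.247 0.29 0.229
vertex -2.369 -1.794 1.076
vertex -1.11 -1.106 -0.331
endloop
endfacet
facet normal 0.774 -0.169 0.610
outer loop
vertex -2.506 -0.398 1.636
vertex -2.369 -1.794 1.076
vertex -1.247 0.29 0.229
endloop
endfacet

endsolid


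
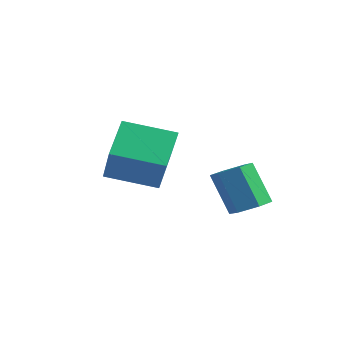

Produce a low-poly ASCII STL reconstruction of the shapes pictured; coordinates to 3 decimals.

solid 
facet normal -0.585 0.359 -0.727
outer loop
vertex -4.013 -2.48 -2.245
vertex -2.74 -1.302 -2.688
vertex -3.409 -3.506 -3.237
endloop
endfacet
facet normal -0.711 -0.658 0.247
outer loop
vertex -2.28 -4.198 -1.832
vertex -4.013 -2.48 -2.245
vertex -3.409 -3.506 -3.237
endloop
endfacet
facet normal -0.584 0.359 -0.728
outer loop
vertex -3.409 -3.506 -3.237
vertex -2.74 -1.302 -2.688
vertex -2.135 -2.328 -3.679
endloop
endfacet
facet normal 0.390 -0.662 -0.640
outer loop
vertex -2.135 -2.328 -3.679
vertex -2.28 -4.198 -1.832
vertex -3.409 -3.506 -3.237
endloop
endfacet
facet normal -0.390 0.662 0.640
outer loop
vertex -4.013 -2.48 -2.245
vertex -1.611 -1.994 -1.283
vertex -2.74 -1.302 -2.688
endloop
endfacet
facet normal -0.711 -0.658 0.247
outer loop
vertex -2.885 -3.172 -0.841
vertex -4.013 -2.48 -2.245
vertex -2.28 -4.198 -1.832
endloop
endfacet
facet normal -0.390 0.662 0.640
outer loop
vertex -2.885 -3.172 -0.841
vertex -1.611 -1.994 -1.283
vertex -4.013 -2.48 -2.245
endloop
endfacet
facet normal 0.711 0.658 -0.247
outer loop
vertex -2.74 -1.302 -2.688
vertex -1.611 -1.994 -1.283
vertex -2.135 -2.328 -3.679
endloop
endfacet
facet normal 0.390 -0.662 -0.640
outer loop
vertex -1.007 -3.02 -2.275
vertex -2.28 -4.198 -1.832
vertex -2.135 -2.328 -3.679
endloop
endfacet
facet normal 0.711 0.658 -0.247
outer loop
vertex -2.135 -2.328 -3.679
vertex -1.611 -1.994 -1.283
vertex -1.007 -3.02 -2.275
endloop
endfacet
facet normal 0.585 -0.358 0.728
outer loop
vertex -1.007 -3.02 -2.275
vertex -2.885 -3.172 -0.841
vertex -2.28 -4.198 -1.832
endloop
endfacet
facet normal 0.585 -0.359 0.727
outer loop
vertex -1.611 -1.994 -1.283
vertex -2.885 -3.172 -0.841
vertex -1.007 -3.02 -2.275
endloop
endfacet
facet normal 0.457 0.072 -0.886
outer loop
vertex 0.956 -0.492 -3.841
vertex 0.503 -0.951 -4.112
vertex 0.36 -0.266 -4.13
endloop
endfacet
facet normal 0.256 0.944 0.209
outer loop
vertex 0.956 -0.492 -3.841
vertex 0.36 -0.266 -4.13
vertex 0.211 -0.61 -2.396
endloop
endfacet
facet normal 0.256 0.944 0.209
outer loop
vertex 0.211 -0.61 -2.396
vertex 0.36 -0.266 -4.13
vertex -0.386 -0.384 -2.685
endloop
endfacet
facet normal -0.457 -0.073 0.886
outer loop
vertex 0.211 -0.61 -2.396
vertex -0.386 -0.384 -2.685
vertex -0.243 -1.069 -2.668
endloop
endfacet
facet normal 0.457 0.072 -0.887
outer loop
vertex 0.36 -0.266 -4.13
vertex 0.503 -0.951 -4.112
vertex -0.094 -0.725 -4.401
endloop
endfacet
facet normal -0.609 0.752 -0.253
outer loop
vertex 0.36 -0.266 -4.13
vertex -0.094 -0.725 -4.401
vertex -0.386 -0.384 -2.685
endloop
endfacet
facet normal -0.609 0.751 -0.253
outer loop
vertex -0.386 -0.384 -2.685
vertex -0.094 -0.725 -4.401
vertex -0.839 -0.843 -2.957
endloop
endfacet
facet normal -0.458 -0.074 0.886
outer loop
vertex -0.386 -0.384 -2.685
vertex -0.839 -0.843 -2.957
vertex -0.243 -1.069 -2.668
endloop
endfacet
facet normal 0.457 0.073 -0.886
outer loop
vertex -0.094 -0.725 -4.401
vertex 0.503 -0.951 -4.112
vertex 0.049 -1.41 -4.384
endloop
endfacet
facet normal -0.866 -0.192 -0.462
outer loop
vertex -0.094 -0.725 -4.401
vertex 0.049 -1.41 -4.384
vertex -0.839 -0.843 -2.957
endloop
endfacet
facet normal -0.866 -0.193 -0.462
outer loop
vertex -0.839 -0.843 -2.957
vertex 0.049 -1.41 -4.384
vertex -0.696 -1.528 -2.939
endloop
endfacet
facet normal -0.457 -0.072 0.886
outer loop
vertex -0.839 -0.843 -2.957
vertex -0.696 -1.528 -2.939
vertex -0.243 -1.069 -2.668
endloop
endfacet
facet normal 0.457 0.073 -0.886
outer loop
vertex 0.049 -1.41 -4.384
vertex 0.503 -0.951 -4.112
vertex 0.646 -1.636 -4.095
endloop
endfacet
facet normal -0.256 -0.944 -0.209
outer loop
vertex 0.049 -1.41 -4.384
vertex 0.646 -1.636 -4.095
vertex -0.696 -1.528 -2.939
endloop
endfacet
facet normal -0.256 -0.944 -0.209
outer loop
vertex -0.696 -1.528 -2.939
vertex 0.646 -1.636 -4.095
vertex -0.1 -1.754 -2.65
endloop
endfacet
facet normal -0.457 -0.072 0.886
outer loop
vertex -0.696 -1.528 -2.939
vertex -0.1 -1.754 -2.65
vertex -0.243 -1.069 -2.668
endloop
endfacet
facet normal 0.458 0.074 -0.886
outer loop
vertex 0.646 -1.636 -4.095
vertex 0.503 -0.951 -4.112
vertex 1.099 -1.177 -3.823
endloop
endfacet
facet normal 0.609 -0.751 0.253
outer loop
vertex 0.646 -1.636 -4.095
vertex 1.099 -1.177 -3.823
vertex -0.1 -1.754 -2.65
endloop
endfacet
facet normal 0.609 -0.752 0.253
outer loop
vertex -0.1 -1.754 -2.65
vertex 1.099 -1.177 -3.823
vertex 0.354 -1.295 -2.379
endloop
endfacet
facet normal -0.457 -0.072 0.887
outer loop
vertex -0.1 -1.754 -2.65
vertex 0.354 -1.295 -2.379
vertex -0.243 -1.069 -2.668
endloop
endfacet
facet normal 0.457 0.072 -0.886
outer loop
vertex 1.099 -1.177 -3.823
vertex 0.503 -0.951 -4.112
vertex 0.956 -0.492 -3.841
endloop
endfacet
facet normal 0.866 0.193 0.462
outer loop
vertex 1.099 -1.177 -3.823
vertex 0.956 -0.492 -3.841
vertex 0.354 -1.295 -2.379
endloop
endfacet
facet normal 0.866 0.192 0.462
outer loop
vertex 0.354 -1.295 -2.379
vertex 0.956 -0.492 -3.841
vertex 0.211 -0.61 -2.396
endloop
endfacet
facet normal -0.457 -0.073 0.886
outer loop
vertex 0.354 -1.295 -2.379
vertex 0.211 -0.61 -2.396
vertex -0.243 -1.069 -2.668
endloop
endfacet

endsolid


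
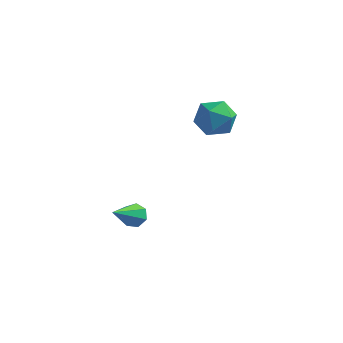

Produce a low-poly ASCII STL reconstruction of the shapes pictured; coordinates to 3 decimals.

solid 
facet normal -0.365 0.784 -0.503
outer loop
vertex 1.744 1.804 -0.817
vertex 0.816 1.615 -0.437
vertex 1.455 2.233 0.062
endloop
endfacet
facet normal 0.319 0.889 -0.329
outer loop
vertex 1.744 1.804 -0.817
vertex 1.455 2.233 0.062
vertex 2.399 1.858 -0.037
endloop
endfacet
facet normal 0.703 0.358 -0.615
outer loop
vertex 1.744 1.804 -0.817
vertex 2.399 1.858 -0.037
vertex 2.342 1.008 -0.597
endloop
endfacet
facet normal 0.256 -0.074 -0.964
outer loop
vertex 1.744 1.804 -0.817
vertex 2.342 1.008 -0.597
vertex 1.364 0.858 -0.845
endloop
endfacet
facet normal -0.405 0.189 -0.895
outer loop
vertex 1.744 1.804 -0.817
vertex 1.364 0.858 -0.845
vertex 0.816 1.615 -0.437
endloop
endfacet
facet normal 0.376 0.845 0.381
outer loop
vertex 2.399 1.858 -0.037
vertex 1.455 2.233 0.062
vertex 1.876 1.702 0.825
endloop
endfacet
facet normal -0.731 0.675 0.101
outer loop
vertex 1.455 2.233 0.062
vertex 0.816 1.615 -0.437
vertex 0.898 1.552 0.577
endloop
endfacet
facet normal -0.795 -0.287 -0.534
outer loop
vertex 0.816 1.615 -0.437
vertex 1.364 0.858 -0.845
vertex 0.841 0.702 0.017
endloop
endfacet
facet normal 0.273 -0.712 -0.646
outer loop
vertex 1.364 0.858 -0.845
vertex 2.342 1.008 -0.597
vertex 1.785 0.327 -0.082
endloop
endfacet
facet normal 0.997 -0.013 -0.081
outer loop
vertex 2.342 1.008 -0.597
vertex 2.399 1.858 -0.037
vertex 2.424 0.945 0.417
endloop
endfacet
facet normal -0.256 0.074 0.964
outer loop
vertex 1.496 0.756 0.797
vertex 1.876 1.702 0.825
vertex 0.898 1.552 0.577
endloop
endfacet
facet normal -0.703 -0.358 0.615
outer loop
vertex 1.496 0.756 0.797
vertex 0.898 1.552 0.577
vertex 0.841 0.702 0.017
endloop
endfacet
facet normal -0.319 -0.889 0.329
outer loop
vertex 1.496 0.756 0.797
vertex 0.841 0.702 0.017
vertex 1.785 0.327 -0.082
endloop
endfacet
facet normal 0.365 -0.784 0.503
outer loop
vertex 1.496 0.756 0.797
vertex 1.785 0.327 -0.082
vertex 2.424 0.945 0.417
endloop
endfacet
facet normal 0.405 -0.189 0.895
outer loop
vertex 1.496 0.756 0.797
vertex 2.424 0.945 0.417
vertex 1.876 1.702 0.825
endloop
endfacet
facet normal -0.273 0.712 0.646
outer loop
vertex 0.898 1.552 0.577
vertex 1.876 1.702 0.825
vertex 1.455 2.233 0.062
endloop
endfacet
facet normal -0.997 0.013 0.081
outer loop
vertex 0.841 0.702 0.017
vertex 0.898 1.552 0.577
vertex 0.816 1.615 -0.437
endloop
endfacet
facet normal -0.376 -0.845 -0.381
outer loop
vertex 1.785 0.327 -0.082
vertex 0.841 0.702 0.017
vertex 1.364 0.858 -0.845
endloop
endfacet
facet normal 0.731 -0.675 -0.101
outer loop
vertex 2.424 0.945 0.417
vertex 1.785 0.327 -0.082
vertex 2.342 1.008 -0.597
endloop
endfacet
facet normal 0.795 0.287 0.534
outer loop
vertex 1.876 1.702 0.825
vertex 2.424 0.945 0.417
vertex 2.399 1.858 -0.037
endloop
endfacet
facet normal 0.204 0.738 -0.644
outer loop
vertex 0.059 -3.329 -3.363
vertex -0.52 -3.174 -3.369
vertex -0.084 -2.978 -3.006
endloop
endfacet
facet normal 0.856 -0.153 0.494
outer loop
vertex 0.059 -3.329 -3.363
vertex -0.084 -2.978 -3.006
vertex -0.94 -4.686 -2.051
endloop
endfacet
facet normal 0.204 0.738 -0.644
outer loop
vertex -0.084 -2.978 -3.006
vertex -0.52 -3.174 -3.369
vertex -0.556 -2.775 -2.923
endloop
endfacet
facet normal 0.304 0.344 0.888
outer loop
vertex -0.084 -2.978 -3.006
vertex -0.556 -2.775 -2.923
vertex -0.94 -4.686 -2.051
endloop
endfacet
facet normal 0.205 0.738 -0.643
outer loop
vertex -0.556 -2.775 -2.923
vertex -0.52 -3.174 -3.369
vertex -1.001 -2.871 -3.175
endloop
endfacet
facet normal -0.513 0.440 0.738
outer loop
vertex -0.556 -2.775 -2.923
vertex -1.001 -2.871 -3.175
vertex -0.94 -4.686 -2.051
endloop
endfacet
facet normal 0.205 0.738 -0.643
outer loop
vertex -1.001 -2.871 -3.175
vertex -0.52 -3.174 -3.369
vertex -1.084 -3.196 -3.574
endloop
endfacet
facet normal -0.986 0.062 0.154
outer loop
vertex -1.001 -2.871 -3.175
vertex -1.084 -3.196 -3.574
vertex -0.94 -4.686 -2.051
endloop
endfacet
facet normal 0.205 0.738 -0.643
outer loop
vertex -1.084 -3.196 -3.574
vertex -0.52 -3.174 -3.369
vertex -0.742 -3.504 -3.819
endloop
endfacet
facet normal -0.755 -0.503 -0.421
outer loop
vertex -1.084 -3.196 -3.574
vertex -0.742 -3.504 -3.819
vertex -0.94 -4.686 -2.051
endloop
endfacet
facet normal 0.205 0.738 -0.642
outer loop
vertex -0.742 -3.504 -3.819
vertex -0.52 -3.174 -3.369
vertex -0.234 -3.563 -3.725
endloop
endfacet
facet normal 0.006 -0.832 -0.555
outer loop
vertex -0.742 -3.504 -3.819
vertex -0.234 -3.563 -3.725
vertex -0.94 -4.686 -2.051
endloop
endfacet
facet normal 0.204 0.738 -0.643
outer loop
vertex -0.234 -3.563 -3.725
vertex -0.52 -3.174 -3.369
vertex 0.059 -3.329 -3.363
endloop
endfacet
facet normal 0.723 -0.675 -0.148
outer loop
vertex -0.234 -3.563 -3.725
vertex 0.059 -3.329 -3.363
vertex -0.94 -4.686 -2.051
endloop
endfacet

endsolid


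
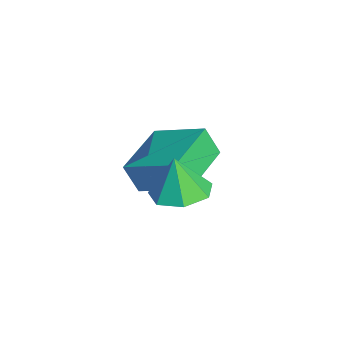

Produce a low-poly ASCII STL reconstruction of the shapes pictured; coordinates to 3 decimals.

solid 
facet normal -0.539 -0.743 -0.397
outer loop
vertex 1.024 -1.28 -2.969
vertex -0.748 -0.122 -2.73
vertex 1.177 -0.826 -4.026
endloop
endfacet
facet normal 0.832 -0.543 -0.113
outer loop
vertex 2.228 0.622 -3.25
vertex 1.024 -1.28 -2.969
vertex 1.177 -0.826 -4.026
endloop
endfacet
facet normal -0.539 -0.743 -0.397
outer loop
vertex 1.177 -0.826 -4.026
vertex -0.748 -0.122 -2.73
vertex -0.595 0.332 -3.786
endloop
endfacet
facet normal 0.133 0.392 -0.910
outer loop
vertex -0.595 0.332 -3.786
vertex 2.228 0.622 -3.25
vertex 1.177 -0.826 -4.026
endloop
endfacet
facet normal -0.133 -0.391 0.911
outer loop
vertex 1.024 -1.28 -2.969
vertex 0.303 1.326 -1.954
vertex -0.748 -0.122 -2.73
endloop
endfacet
facet normal 0.832 -0.543 -0.113
outer loop
vertex 2.075 0.168 -2.194
vertex 1.024 -1.28 -2.969
vertex 2.228 0.622 -3.25
endloop
endfacet
facet normal -0.132 -0.391 0.911
outer loop
vertex 2.075 0.168 -2.194
vertex 0.303 1.326 -1.954
vertex 1.024 -1.28 -2.969
endloop
endfacet
facet normal -0.832 0.543 0.113
outer loop
vertex -0.748 -0.122 -2.73
vertex 0.303 1.326 -1.954
vertex -0.595 0.332 -3.786
endloop
endfacet
facet normal 0.133 0.391 -0.911
outer loop
vertex 0.456 1.78 -3.011
vertex 2.228 0.622 -3.25
vertex -0.595 0.332 -3.786
endloop
endfacet
facet normal -0.832 0.543 0.113
outer loop
vertex -0.595 0.332 -3.786
vertex 0.303 1.326 -1.954
vertex 0.456 1.78 -3.011
endloop
endfacet
facet normal 0.539 0.743 0.397
outer loop
vertex 0.456 1.78 -3.011
vertex 2.075 0.168 -2.194
vertex 2.228 0.622 -3.25
endloop
endfacet
facet normal 0.539 0.743 0.397
outer loop
vertex 0.303 1.326 -1.954
vertex 2.075 0.168 -2.194
vertex 0.456 1.78 -3.011
endloop
endfacet
facet normal 0.108 0.128 -0.986
outer loop
vertex 4.28 0.168 -2.298
vertex 3.306 0.201 -2.4
vertex 3.929 0.94 -2.236
endloop
endfacet
facet normal 0.711 0.271 0.648
outer loop
vertex 4.28 0.168 -2.298
vertex 3.929 0.94 -2.236
vertex 3.154 0.019 -1.0
endloop
endfacet
facet normal 0.108 0.128 -0.986
outer loop
vertex 3.929 0.94 -2.236
vertex 3.306 0.201 -2.4
vertex 3.109 1.155 -2.298
endloop
endfacet
facet normal 0.147 0.747 0.649
outer loop
vertex 3.929 0.94 -2.236
vertex 3.109 1.155 -2.298
vertex 3.154 0.019 -1.0
endloop
endfacet
facet normal 0.107 0.128 -0.986
outer loop
vertex 3.109 1.155 -2.298
vertex 3.306 0.201 -2.4
vertex 2.437 0.652 -2.436
endloop
endfacet
facet normal -0.569 0.609 0.553
outer loop
vertex 3.109 1.155 -2.298
vertex 2.437 0.652 -2.436
vertex 3.154 0.019 -1.0
endloop
endfacet
facet normal 0.107 0.128 -0.986
outer loop
vertex 2.437 0.652 -2.436
vertex 3.306 0.201 -2.4
vertex 2.42 -0.191 -2.547
endloop
endfacet
facet normal -0.901 -0.039 0.433
outer loop
vertex 2.437 0.652 -2.436
vertex 2.42 -0.191 -2.547
vertex 3.154 0.019 -1.0
endloop
endfacet
facet normal 0.107 0.128 -0.986
outer loop
vertex 2.42 -0.191 -2.547
vertex 3.306 0.201 -2.4
vertex 3.07 -0.739 -2.548
endloop
endfacet
facet normal -0.596 -0.708 0.379
outer loop
vertex 2.42 -0.191 -2.547
vertex 3.07 -0.739 -2.548
vertex 3.154 0.019 -1.0
endloop
endfacet
facet normal 0.107 0.128 -0.986
outer loop
vertex 3.07 -0.739 -2.548
vertex 3.306 0.201 -2.4
vertex 3.898 -0.579 -2.437
endloop
endfacet
facet normal 0.115 -0.895 0.432
outer loop
vertex 3.07 -0.739 -2.548
vertex 3.898 -0.579 -2.437
vertex 3.154 0.019 -1.0
endloop
endfacet
facet normal 0.108 0.128 -0.986
outer loop
vertex 3.898 -0.579 -2.437
vertex 3.306 0.201 -2.4
vertex 4.28 0.168 -2.298
endloop
endfacet
facet normal 0.697 -0.459 0.552
outer loop
vertex 3.898 -0.579 -2.437
vertex 4.28 0.168 -2.298
vertex 3.154 0.019 -1.0
endloop
endfacet

endsolid


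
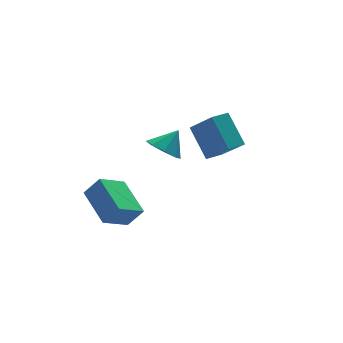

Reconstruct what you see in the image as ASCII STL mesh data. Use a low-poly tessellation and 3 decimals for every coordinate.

solid 
facet normal -0.967 -0.216 0.132
outer loop
vertex 1.131 0.56 1.676
vertex 0.666 1.816 0.328
vertex 1.256 -0.805 0.361
endloop
endfacet
facet normal 0.245 -0.661 0.709
outer loop
vertex 2.194 -0.596 0.232
vertex 1.131 0.56 1.676
vertex 1.256 -0.805 0.361
endloop
endfacet
facet normal -0.967 -0.216 0.133
outer loop
vertex 1.256 -0.805 0.361
vertex 0.666 1.816 0.328
vertex 0.791 0.45 -0.987
endloop
endfacet
facet normal 0.065 -0.719 -0.692
outer loop
vertex 0.791 0.45 -0.987
vertex 2.194 -0.596 0.232
vertex 1.256 -0.805 0.361
endloop
endfacet
facet normal -0.065 0.719 0.692
outer loop
vertex 1.131 0.56 1.676
vertex 1.604 2.025 0.199
vertex 0.666 1.816 0.328
endloop
endfacet
facet normal 0.245 -0.661 0.710
outer loop
vertex 2.069 0.77 1.547
vertex 1.131 0.56 1.676
vertex 2.194 -0.596 0.232
endloop
endfacet
facet normal -0.066 0.719 0.692
outer loop
vertex 2.069 0.77 1.547
vertex 1.604 2.025 0.199
vertex 1.131 0.56 1.676
endloop
endfacet
facet normal -0.245 0.661 -0.710
outer loop
vertex 0.666 1.816 0.328
vertex 1.604 2.025 0.199
vertex 0.791 0.45 -0.987
endloop
endfacet
facet normal 0.066 -0.719 -0.692
outer loop
vertex 1.729 0.66 -1.116
vertex 2.194 -0.596 0.232
vertex 0.791 0.45 -0.987
endloop
endfacet
facet normal -0.245 0.661 -0.709
outer loop
vertex 0.791 0.45 -0.987
vertex 1.604 2.025 0.199
vertex 1.729 0.66 -1.116
endloop
endfacet
facet normal 0.967 0.216 -0.132
outer loop
vertex 1.729 0.66 -1.116
vertex 2.069 0.77 1.547
vertex 2.194 -0.596 0.232
endloop
endfacet
facet normal 0.967 0.216 -0.132
outer loop
vertex 1.604 2.025 0.199
vertex 2.069 0.77 1.547
vertex 1.729 0.66 -1.116
endloop
endfacet
facet normal -0.559 0.265 -0.786
outer loop
vertex -4.69 1.811 -2.355
vertex -3.338 2.11 -3.216
vertex -4.682 -0.177 -3.032
endloop
endfacet
facet normal -0.829 -0.183 0.528
outer loop
vertex -4.022 -0.49 -2.104
vertex -4.69 1.811 -2.355
vertex -4.682 -0.177 -3.032
endloop
endfacet
facet normal -0.559 0.265 -0.786
outer loop
vertex -4.682 -0.177 -3.032
vertex -3.338 2.11 -3.216
vertex -3.33 0.122 -3.892
endloop
endfacet
facet normal 0.004 -0.947 -0.322
outer loop
vertex -3.33 0.122 -3.892
vertex -4.022 -0.49 -2.104
vertex -4.682 -0.177 -3.032
endloop
endfacet
facet normal -0.004 0.947 0.322
outer loop
vertex -4.69 1.811 -2.355
vertex -2.678 1.797 -2.288
vertex -3.338 2.11 -3.216
endloop
endfacet
facet normal -0.829 -0.183 0.528
outer loop
vertex -4.03 1.498 -1.428
vertex -4.69 1.811 -2.355
vertex -4.022 -0.49 -2.104
endloop
endfacet
facet normal -0.004 0.947 0.323
outer loop
vertex -4.03 1.498 -1.428
vertex -2.678 1.797 -2.288
vertex -4.69 1.811 -2.355
endloop
endfacet
facet normal 0.829 0.183 -0.528
outer loop
vertex -3.338 2.11 -3.216
vertex -2.678 1.797 -2.288
vertex -3.33 0.122 -3.892
endloop
endfacet
facet normal 0.004 -0.947 -0.322
outer loop
vertex -2.67 -0.191 -2.965
vertex -4.022 -0.49 -2.104
vertex -3.33 0.122 -3.892
endloop
endfacet
facet normal 0.829 0.183 -0.528
outer loop
vertex -3.33 0.122 -3.892
vertex -2.678 1.797 -2.288
vertex -2.67 -0.191 -2.965
endloop
endfacet
facet normal 0.559 -0.265 0.786
outer loop
vertex -2.67 -0.191 -2.965
vertex -4.03 1.498 -1.428
vertex -4.022 -0.49 -2.104
endloop
endfacet
facet normal 0.559 -0.265 0.786
outer loop
vertex -2.678 1.797 -2.288
vertex -4.03 1.498 -1.428
vertex -2.67 -0.191 -2.965
endloop
endfacet
facet normal -0.670 -0.140 -0.729
outer loop
vertex -2.228 -2.896 2.211
vertex -2.788 -2.375 2.625
vertex -2.164 -2.259 2.03
endloop
endfacet
facet normal 0.983 -0.134 -0.122
outer loop
vertex -2.228 -2.896 2.211
vertex -2.164 -2.259 2.03
vertex -1.972 -2.205 3.515
endloop
endfacet
facet normal -0.670 -0.139 -0.729
outer loop
vertex -2.164 -2.259 2.03
vertex -2.788 -2.375 2.625
vertex -2.465 -1.689 2.198
endloop
endfacet
facet normal 0.861 0.493 -0.129
outer loop
vertex -2.164 -2.259 2.03
vertex -2.465 -1.689 2.198
vertex -1.972 -2.205 3.515
endloop
endfacet
facet normal -0.669 -0.139 -0.730
outer loop
vertex -2.465 -1.689 2.198
vertex -2.788 -2.375 2.625
vertex -2.956 -1.521 2.616
endloop
endfacet
facet normal 0.449 0.876 0.175
outer loop
vertex -2.465 -1.689 2.198
vertex -2.956 -1.521 2.616
vertex -1.972 -2.205 3.515
endloop
endfacet
facet normal -0.669 -0.139 -0.730
outer loop
vertex -2.956 -1.521 2.616
vertex -2.788 -2.375 2.625
vertex -3.348 -1.853 3.039
endloop
endfacet
facet normal -0.009 0.791 0.612
outer loop
vertex -2.956 -1.521 2.616
vertex -3.348 -1.853 3.039
vertex -1.972 -2.205 3.515
endloop
endfacet
facet normal -0.669 -0.138 -0.731
outer loop
vertex -3.348 -1.853 3.039
vertex -2.788 -2.375 2.625
vertex -3.413 -2.491 3.219
endloop
endfacet
facet normal -0.247 0.286 0.926
outer loop
vertex -3.348 -1.853 3.039
vertex -3.413 -2.491 3.219
vertex -1.972 -2.205 3.515
endloop
endfacet
facet normal -0.668 -0.140 -0.731
outer loop
vertex -3.413 -2.491 3.219
vertex -2.788 -2.375 2.625
vertex -3.111 -3.061 3.052
endloop
endfacet
facet normal -0.124 -0.339 0.933
outer loop
vertex -3.413 -2.491 3.219
vertex -3.111 -3.061 3.052
vertex -1.972 -2.205 3.515
endloop
endfacet
facet normal -0.670 -0.139 -0.729
outer loop
vertex -3.111 -3.061 3.052
vertex -2.788 -2.375 2.625
vertex -2.621 -3.229 2.634
endloop
endfacet
facet normal 0.288 -0.723 0.628
outer loop
vertex -3.111 -3.061 3.052
vertex -2.621 -3.229 2.634
vertex -1.972 -2.205 3.515
endloop
endfacet
facet normal -0.669 -0.138 -0.730
outer loop
vertex -2.621 -3.229 2.634
vertex -2.788 -2.375 2.625
vertex -2.228 -2.896 2.211
endloop
endfacet
facet normal 0.746 -0.638 0.191
outer loop
vertex -2.621 -3.229 2.634
vertex -2.228 -2.896 2.211
vertex -1.972 -2.205 3.515
endloop
endfacet

endsolid


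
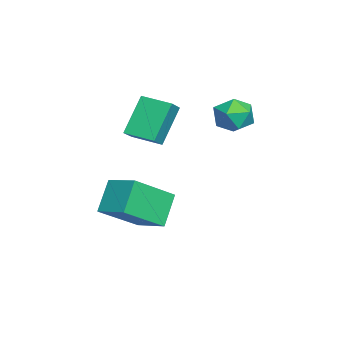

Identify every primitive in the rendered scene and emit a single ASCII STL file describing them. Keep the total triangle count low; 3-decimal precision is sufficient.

solid 
facet normal -0.810 0.218 -0.544
outer loop
vertex -0.128 -1.909 2.088
vertex 0.328 -0.662 1.908
vertex 0.806 -2.486 0.465
endloop
endfacet
facet normal -0.341 -0.930 0.134
outer loop
vertex 1.592 -2.698 0.992
vertex -0.128 -1.909 2.088
vertex 0.806 -2.486 0.465
endloop
endfacet
facet normal -0.811 0.218 -0.544
outer loop
vertex 0.806 -2.486 0.465
vertex 0.328 -0.662 1.908
vertex 1.262 -1.239 0.284
endloop
endfacet
facet normal 0.476 -0.294 -0.829
outer loop
vertex 1.262 -1.239 0.284
vertex 1.592 -2.698 0.992
vertex 0.806 -2.486 0.465
endloop
endfacet
facet normal -0.476 0.294 0.829
outer loop
vertex -0.128 -1.909 2.088
vertex 1.114 -0.874 2.435
vertex 0.328 -0.662 1.908
endloop
endfacet
facet normal -0.341 -0.930 0.134
outer loop
vertex 0.658 -2.121 2.616
vertex -0.128 -1.909 2.088
vertex 1.592 -2.698 0.992
endloop
endfacet
facet normal -0.477 0.295 0.828
outer loop
vertex 0.658 -2.121 2.616
vertex 1.114 -0.874 2.435
vertex -0.128 -1.909 2.088
endloop
endfacet
facet normal 0.341 0.930 -0.134
outer loop
vertex 0.328 -0.662 1.908
vertex 1.114 -0.874 2.435
vertex 1.262 -1.239 0.284
endloop
endfacet
facet normal 0.477 -0.294 -0.828
outer loop
vertex 2.048 -1.451 0.812
vertex 1.592 -2.698 0.992
vertex 1.262 -1.239 0.284
endloop
endfacet
facet normal 0.341 0.930 -0.134
outer loop
vertex 1.262 -1.239 0.284
vertex 1.114 -0.874 2.435
vertex 2.048 -1.451 0.812
endloop
endfacet
facet normal 0.811 -0.218 0.544
outer loop
vertex 2.048 -1.451 0.812
vertex 0.658 -2.121 2.616
vertex 1.592 -2.698 0.992
endloop
endfacet
facet normal 0.811 -0.217 0.544
outer loop
vertex 1.114 -0.874 2.435
vertex 0.658 -2.121 2.616
vertex 2.048 -1.451 0.812
endloop
endfacet
facet normal -0.513 0.646 -0.565
outer loop
vertex 1.08 -1.805 -2.524
vertex 2.001 -0.673 -2.066
vertex 2.066 -2.105 -3.761
endloop
endfacet
facet normal -0.602 -0.740 -0.300
outer loop
vertex 3.179 -3.507 -2.534
vertex 1.08 -1.805 -2.524
vertex 2.066 -2.105 -3.761
endloop
endfacet
facet normal -0.513 0.646 -0.565
outer loop
vertex 2.066 -2.105 -3.761
vertex 2.001 -0.673 -2.066
vertex 2.987 -0.973 -3.303
endloop
endfacet
facet normal 0.612 -0.187 -0.769
outer loop
vertex 2.987 -0.973 -3.303
vertex 3.179 -3.507 -2.534
vertex 2.066 -2.105 -3.761
endloop
endfacet
facet normal -0.612 0.187 0.769
outer loop
vertex 1.08 -1.805 -2.524
vertex 3.114 -2.075 -0.839
vertex 2.001 -0.673 -2.066
endloop
endfacet
facet normal -0.602 -0.740 -0.300
outer loop
vertex 2.193 -3.207 -1.297
vertex 1.08 -1.805 -2.524
vertex 3.179 -3.507 -2.534
endloop
endfacet
facet normal -0.612 0.187 0.769
outer loop
vertex 2.193 -3.207 -1.297
vertex 3.114 -2.075 -0.839
vertex 1.08 -1.805 -2.524
endloop
endfacet
facet normal 0.602 0.740 0.300
outer loop
vertex 2.001 -0.673 -2.066
vertex 3.114 -2.075 -0.839
vertex 2.987 -0.973 -3.303
endloop
endfacet
facet normal 0.612 -0.187 -0.769
outer loop
vertex 4.1 -2.375 -2.076
vertex 3.179 -3.507 -2.534
vertex 2.987 -0.973 -3.303
endloop
endfacet
facet normal 0.602 0.740 0.300
outer loop
vertex 2.987 -0.973 -3.303
vertex 3.114 -2.075 -0.839
vertex 4.1 -2.375 -2.076
endloop
endfacet
facet normal 0.513 -0.646 0.565
outer loop
vertex 4.1 -2.375 -2.076
vertex 2.193 -3.207 -1.297
vertex 3.179 -3.507 -2.534
endloop
endfacet
facet normal 0.513 -0.646 0.565
outer loop
vertex 3.114 -2.075 -0.839
vertex 2.193 -3.207 -1.297
vertex 4.1 -2.375 -2.076
endloop
endfacet
facet normal -0.013 0.983 0.183
outer loop
vertex 0.692 2.245 1.363
vertex 0.258 2.09 2.165
vertex 1.182 2.108 2.136
endloop
endfacet
facet normal 0.555 0.805 -0.209
outer loop
vertex 0.692 2.245 1.363
vertex 1.182 2.108 2.136
vertex 1.451 1.716 1.342
endloop
endfacet
facet normal 0.322 0.494 -0.808
outer loop
vertex 0.692 2.245 1.363
vertex 1.451 1.716 1.342
vertex 0.692 1.455 0.88
endloop
endfacet
facet normal -0.391 0.480 -0.785
outer loop
vertex 0.692 2.245 1.363
vertex 0.692 1.455 0.88
vertex -0.045 1.687 1.389
endloop
endfacet
facet normal -0.598 0.782 -0.173
outer loop
vertex 0.692 2.245 1.363
vertex -0.045 1.687 1.389
vertex 0.258 2.09 2.165
endloop
endfacet
facet normal 0.933 0.322 0.157
outer loop
vertex 1.451 1.716 1.342
vertex 1.182 2.108 2.136
vertex 1.485 1.233 2.131
endloop
endfacet
facet normal 0.013 0.611 0.791
outer loop
vertex 1.182 2.108 2.136
vertex 0.258 2.09 2.165
vertex 0.748 1.465 2.64
endloop
endfacet
facet normal -0.933 0.287 0.216
outer loop
vertex 0.258 2.09 2.165
vertex -0.045 1.687 1.389
vertex -0.011 1.204 2.178
endloop
endfacet
facet normal -0.599 -0.203 -0.775
outer loop
vertex -0.045 1.687 1.389
vertex 0.692 1.455 0.88
vertex 0.258 0.812 1.384
endloop
endfacet
facet normal 0.556 -0.181 -0.811
outer loop
vertex 0.692 1.455 0.88
vertex 1.451 1.716 1.342
vertex 1.182 0.83 1.355
endloop
endfacet
facet normal 0.391 -0.480 0.785
outer loop
vertex 0.748 0.675 2.157
vertex 1.485 1.233 2.131
vertex 0.748 1.465 2.64
endloop
endfacet
facet normal -0.322 -0.494 0.808
outer loop
vertex 0.748 0.675 2.157
vertex 0.748 1.465 2.64
vertex -0.011 1.204 2.178
endloop
endfacet
facet normal -0.555 -0.805 0.209
outer loop
vertex 0.748 0.675 2.157
vertex -0.011 1.204 2.178
vertex 0.258 0.812 1.384
endloop
endfacet
facet normal 0.013 -0.983 -0.183
outer loop
vertex 0.748 0.675 2.157
vertex 0.258 0.812 1.384
vertex 1.182 0.83 1.355
endloop
endfacet
facet normal 0.598 -0.782 0.173
outer loop
vertex 0.748 0.675 2.157
vertex 1.182 0.83 1.355
vertex 1.485 1.233 2.131
endloop
endfacet
facet normal 0.599 0.203 0.775
outer loop
vertex 0.748 1.465 2.64
vertex 1.485 1.233 2.131
vertex 1.182 2.108 2.136
endloop
endfacet
facet normal -0.556 0.181 0.811
outer loop
vertex -0.011 1.204 2.178
vertex 0.748 1.465 2.64
vertex 0.258 2.09 2.165
endloop
endfacet
facet normal -0.933 -0.322 -0.157
outer loop
vertex 0.258 0.812 1.384
vertex -0.011 1.204 2.178
vertex -0.045 1.687 1.389
endloop
endfacet
facet normal -0.013 -0.611 -0.791
outer loop
vertex 1.182 0.83 1.355
vertex 0.258 0.812 1.384
vertex 0.692 1.455 0.88
endloop
endfacet
facet normal 0.933 -0.287 -0.216
outer loop
vertex 1.485 1.233 2.131
vertex 1.182 0.83 1.355
vertex 1.451 1.716 1.342
endloop
endfacet

endsolid


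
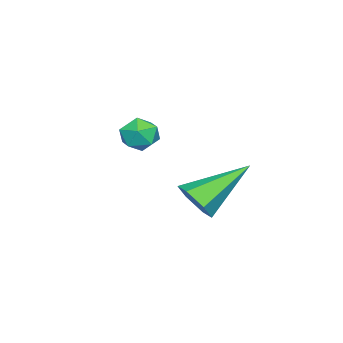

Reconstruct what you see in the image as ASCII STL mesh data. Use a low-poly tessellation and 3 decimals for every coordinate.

solid 
facet normal -0.446 0.343 0.827
outer loop
vertex -4.246 -1.126 0.736
vertex -3.653 -1.351 1.149
vertex -3.666 -0.654 0.853
endloop
endfacet
facet normal -0.641 0.724 0.255
outer loop
vertex -4.246 -1.126 0.736
vertex -3.666 -0.654 0.853
vertex -3.987 -0.697 0.169
endloop
endfacet
facet normal -0.936 0.279 -0.216
outer loop
vertex -4.246 -1.126 0.736
vertex -3.987 -0.697 0.169
vertex -4.173 -1.42 0.042
endloop
endfacet
facet normal -0.923 -0.378 0.063
outer loop
vertex -4.246 -1.126 0.736
vertex -4.173 -1.42 0.042
vertex -3.966 -1.824 0.648
endloop
endfacet
facet normal -0.621 -0.338 0.707
outer loop
vertex -4.246 -1.126 0.736
vertex -3.966 -1.824 0.648
vertex -3.653 -1.351 1.149
endloop
endfacet
facet normal -0.051 0.998 -0.039
outer loop
vertex -3.987 -0.697 0.169
vertex -3.666 -0.654 0.853
vertex -3.234 -0.656 0.232
endloop
endfacet
facet normal 0.263 0.381 0.886
outer loop
vertex -3.666 -0.654 0.853
vertex -3.653 -1.351 1.149
vertex -3.027 -1.06 0.838
endloop
endfacet
facet normal -0.019 -0.721 0.693
outer loop
vertex -3.653 -1.351 1.149
vertex -3.966 -1.824 0.648
vertex -3.213 -1.783 0.711
endloop
endfacet
facet normal -0.508 -0.787 -0.351
outer loop
vertex -3.966 -1.824 0.648
vertex -4.173 -1.42 0.042
vertex -3.534 -1.826 0.027
endloop
endfacet
facet normal -0.528 0.277 -0.803
outer loop
vertex -4.173 -1.42 0.042
vertex -3.987 -0.697 0.169
vertex -3.547 -1.129 -0.269
endloop
endfacet
facet normal 0.923 0.378 -0.063
outer loop
vertex -2.954 -1.354 0.144
vertex -3.234 -0.656 0.232
vertex -3.027 -1.06 0.838
endloop
endfacet
facet normal 0.936 -0.279 0.216
outer loop
vertex -2.954 -1.354 0.144
vertex -3.027 -1.06 0.838
vertex -3.213 -1.783 0.711
endloop
endfacet
facet normal 0.641 -0.724 -0.255
outer loop
vertex -2.954 -1.354 0.144
vertex -3.213 -1.783 0.711
vertex -3.534 -1.826 0.027
endloop
endfacet
facet normal 0.446 -0.343 -0.827
outer loop
vertex -2.954 -1.354 0.144
vertex -3.534 -1.826 0.027
vertex -3.547 -1.129 -0.269
endloop
endfacet
facet normal 0.621 0.338 -0.707
outer loop
vertex -2.954 -1.354 0.144
vertex -3.547 -1.129 -0.269
vertex -3.234 -0.656 0.232
endloop
endfacet
facet normal 0.508 0.787 0.351
outer loop
vertex -3.027 -1.06 0.838
vertex -3.234 -0.656 0.232
vertex -3.666 -0.654 0.853
endloop
endfacet
facet normal 0.528 -0.277 0.803
outer loop
vertex -3.213 -1.783 0.711
vertex -3.027 -1.06 0.838
vertex -3.653 -1.351 1.149
endloop
endfacet
facet normal 0.051 -0.998 0.039
outer loop
vertex -3.534 -1.826 0.027
vertex -3.213 -1.783 0.711
vertex -3.966 -1.824 0.648
endloop
endfacet
facet normal -0.263 -0.381 -0.886
outer loop
vertex -3.547 -1.129 -0.269
vertex -3.534 -1.826 0.027
vertex -4.173 -1.42 0.042
endloop
endfacet
facet normal 0.019 0.721 -0.693
outer loop
vertex -3.234 -0.656 0.232
vertex -3.547 -1.129 -0.269
vertex -3.987 -0.697 0.169
endloop
endfacet
facet normal 0.633 -0.562 -0.532
outer loop
vertex 0.419 2.07 0.23
vertex -0.047 2.145 -0.403
vertex 0.529 2.669 -0.272
endloop
endfacet
facet normal 0.538 0.481 0.692
outer loop
vertex 0.419 2.07 0.23
vertex 0.529 2.669 -0.272
vertex -1.433 3.375 0.763
endloop
endfacet
facet normal 0.633 -0.563 -0.532
outer loop
vertex 0.529 2.669 -0.272
vertex -0.047 2.145 -0.403
vertex 0.063 2.744 -0.906
endloop
endfacet
facet normal 0.290 0.952 -0.100
outer loop
vertex 0.529 2.669 -0.272
vertex 0.063 2.744 -0.906
vertex -1.433 3.375 0.763
endloop
endfacet
facet normal 0.633 -0.563 -0.532
outer loop
vertex 0.063 2.744 -0.906
vertex -0.047 2.145 -0.403
vertex -0.513 2.219 -1.036
endloop
endfacet
facet normal -0.438 0.638 -0.634
outer loop
vertex 0.063 2.744 -0.906
vertex -0.513 2.219 -1.036
vertex -1.433 3.375 0.763
endloop
endfacet
facet normal 0.633 -0.562 -0.532
outer loop
vertex -0.513 2.219 -1.036
vertex -0.047 2.145 -0.403
vertex -0.623 1.62 -0.534
endloop
endfacet
facet normal -0.916 -0.146 -0.375
outer loop
vertex -0.513 2.219 -1.036
vertex -0.623 1.62 -0.534
vertex -1.433 3.375 0.763
endloop
endfacet
facet normal 0.633 -0.562 -0.533
outer loop
vertex -0.623 1.62 -0.534
vertex -0.047 2.145 -0.403
vertex -0.156 1.545 0.1
endloop
endfacet
facet normal -0.667 -0.617 0.418
outer loop
vertex -0.623 1.62 -0.534
vertex -0.156 1.545 0.1
vertex -1.433 3.375 0.763
endloop
endfacet
facet normal 0.633 -0.562 -0.533
outer loop
vertex -0.156 1.545 0.1
vertex -0.047 2.145 -0.403
vertex 0.419 2.07 0.23
endloop
endfacet
facet normal 0.061 -0.302 0.951
outer loop
vertex -0.156 1.545 0.1
vertex 0.419 2.07 0.23
vertex -1.433 3.375 0.763
endloop
endfacet

endsolid
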